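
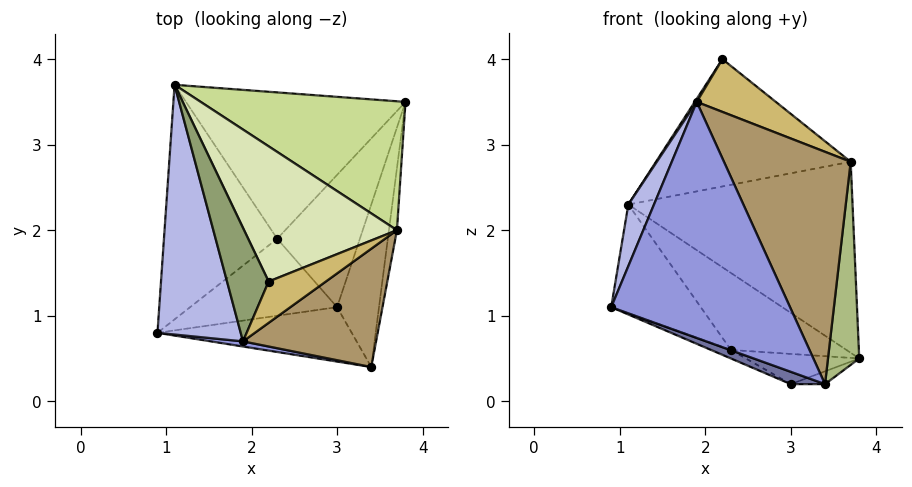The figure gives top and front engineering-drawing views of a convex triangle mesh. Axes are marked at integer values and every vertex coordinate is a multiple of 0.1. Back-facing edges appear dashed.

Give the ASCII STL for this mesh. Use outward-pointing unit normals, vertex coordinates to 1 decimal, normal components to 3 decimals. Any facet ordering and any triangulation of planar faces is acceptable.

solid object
 facet normal -0.360 -0.206 -0.910
  outer loop
   vertex 3.0 1.1 0.2
   vertex 3.4 0.4 0.2
   vertex 0.9 0.8 1.1
  endloop
 endfacet
 facet normal 0.136 0.078 -0.988
  outer loop
   vertex 3.0 1.1 0.2
   vertex 3.8 3.5 0.5
   vertex 3.4 0.4 0.2
  endloop
 endfacet
 facet normal -0.150 -0.988 0.021
  outer loop
   vertex 1.9 0.7 3.5
   vertex 0.9 0.8 1.1
   vertex 3.4 0.4 0.2
  endloop
 endfacet
 facet normal -0.920 -0.094 0.380
  outer loop
   vertex 1.9 0.7 3.5
   vertex 1.1 3.7 2.3
   vertex 0.9 0.8 1.1
  endloop
 endfacet
 facet normal -0.848 -0.015 0.529
  outer loop
   vertex 1.9 0.7 3.5
   vertex 2.2 1.4 4.0
   vertex 1.1 3.7 2.3
  endloop
 endfacet
 facet normal 0.992 -0.124 -0.038
  outer loop
   vertex 3.7 2.0 2.8
   vertex 3.4 0.4 0.2
   vertex 3.8 3.5 0.5
  endloop
 endfacet
 facet normal 0.398 0.760 0.513
  outer loop
   vertex 3.7 2.0 2.8
   vertex 3.8 3.5 0.5
   vertex 1.1 3.7 2.3
  endloop
 endfacet
 facet normal 0.295 0.655 0.696
  outer loop
   vertex 3.7 2.0 2.8
   vertex 1.1 3.7 2.3
   vertex 2.2 1.4 4.0
  endloop
 endfacet
 facet normal 0.634 -0.689 0.351
  outer loop
   vertex 3.7 2.0 2.8
   vertex 1.9 0.7 3.5
   vertex 3.4 0.4 0.2
  endloop
 endfacet
 facet normal 0.629 -0.612 0.480
  outer loop
   vertex 3.7 2.0 2.8
   vertex 2.2 1.4 4.0
   vertex 1.9 0.7 3.5
  endloop
 endfacet
 facet normal -0.404 0.101 -0.909
  outer loop
   vertex 2.3 1.9 0.6
   vertex 3.0 1.1 0.2
   vertex 0.9 0.8 1.1
  endloop
 endfacet
 facet normal -0.290 0.213 -0.933
  outer loop
   vertex 2.3 1.9 0.6
   vertex 3.8 3.5 0.5
   vertex 3.0 1.1 0.2
  endloop
 endfacet
 facet normal -0.548 0.352 -0.759
  outer loop
   vertex 2.3 1.9 0.6
   vertex 0.9 0.8 1.1
   vertex 1.1 3.7 2.3
  endloop
 endfacet
 facet normal -0.486 0.407 -0.774
  outer loop
   vertex 2.3 1.9 0.6
   vertex 1.1 3.7 2.3
   vertex 3.8 3.5 0.5
  endloop
 endfacet
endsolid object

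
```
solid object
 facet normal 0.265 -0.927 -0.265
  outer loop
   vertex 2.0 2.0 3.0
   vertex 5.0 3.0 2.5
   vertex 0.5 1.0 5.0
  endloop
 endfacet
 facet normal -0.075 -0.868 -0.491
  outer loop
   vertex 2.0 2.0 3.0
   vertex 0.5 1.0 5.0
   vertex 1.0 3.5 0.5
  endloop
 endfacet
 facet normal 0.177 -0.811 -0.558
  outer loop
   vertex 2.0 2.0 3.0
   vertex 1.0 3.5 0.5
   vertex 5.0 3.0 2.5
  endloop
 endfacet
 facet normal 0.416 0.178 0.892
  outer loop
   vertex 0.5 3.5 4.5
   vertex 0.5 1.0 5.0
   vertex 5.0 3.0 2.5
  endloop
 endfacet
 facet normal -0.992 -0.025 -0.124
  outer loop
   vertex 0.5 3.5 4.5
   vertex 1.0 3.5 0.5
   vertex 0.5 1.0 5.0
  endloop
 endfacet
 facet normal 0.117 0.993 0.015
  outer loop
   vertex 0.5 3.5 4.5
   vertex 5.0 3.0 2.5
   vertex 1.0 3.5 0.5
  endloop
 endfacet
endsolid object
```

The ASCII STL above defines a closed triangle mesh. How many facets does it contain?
6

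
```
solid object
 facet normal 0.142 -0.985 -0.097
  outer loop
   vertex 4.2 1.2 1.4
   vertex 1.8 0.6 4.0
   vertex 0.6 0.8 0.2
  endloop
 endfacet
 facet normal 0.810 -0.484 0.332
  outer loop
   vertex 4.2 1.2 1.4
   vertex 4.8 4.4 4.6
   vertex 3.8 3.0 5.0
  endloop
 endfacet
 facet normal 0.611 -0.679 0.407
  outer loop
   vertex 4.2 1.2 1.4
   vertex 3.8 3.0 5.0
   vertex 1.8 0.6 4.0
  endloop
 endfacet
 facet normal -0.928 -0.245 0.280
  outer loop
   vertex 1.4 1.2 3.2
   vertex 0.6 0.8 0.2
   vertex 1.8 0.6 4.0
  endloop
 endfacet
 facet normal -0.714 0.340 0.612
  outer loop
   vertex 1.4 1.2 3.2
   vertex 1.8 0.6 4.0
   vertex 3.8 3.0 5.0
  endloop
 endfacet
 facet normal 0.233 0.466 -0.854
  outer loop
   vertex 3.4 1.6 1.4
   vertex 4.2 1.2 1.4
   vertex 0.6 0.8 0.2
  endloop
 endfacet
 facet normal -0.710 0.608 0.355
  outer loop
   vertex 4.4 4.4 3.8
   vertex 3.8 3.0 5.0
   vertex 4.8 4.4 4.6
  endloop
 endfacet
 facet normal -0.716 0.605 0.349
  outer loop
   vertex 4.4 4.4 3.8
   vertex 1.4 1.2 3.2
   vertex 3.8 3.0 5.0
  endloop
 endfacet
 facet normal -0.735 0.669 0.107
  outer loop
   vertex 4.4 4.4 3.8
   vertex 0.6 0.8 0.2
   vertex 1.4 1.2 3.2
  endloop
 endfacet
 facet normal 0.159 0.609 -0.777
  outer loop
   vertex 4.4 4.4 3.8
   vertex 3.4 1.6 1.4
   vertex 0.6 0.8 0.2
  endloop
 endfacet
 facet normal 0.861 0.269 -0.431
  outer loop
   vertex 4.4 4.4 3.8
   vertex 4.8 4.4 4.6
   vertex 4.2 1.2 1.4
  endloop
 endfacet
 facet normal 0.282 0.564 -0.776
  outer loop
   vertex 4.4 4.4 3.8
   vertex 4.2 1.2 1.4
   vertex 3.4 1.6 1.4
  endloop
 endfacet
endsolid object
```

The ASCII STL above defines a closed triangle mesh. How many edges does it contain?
18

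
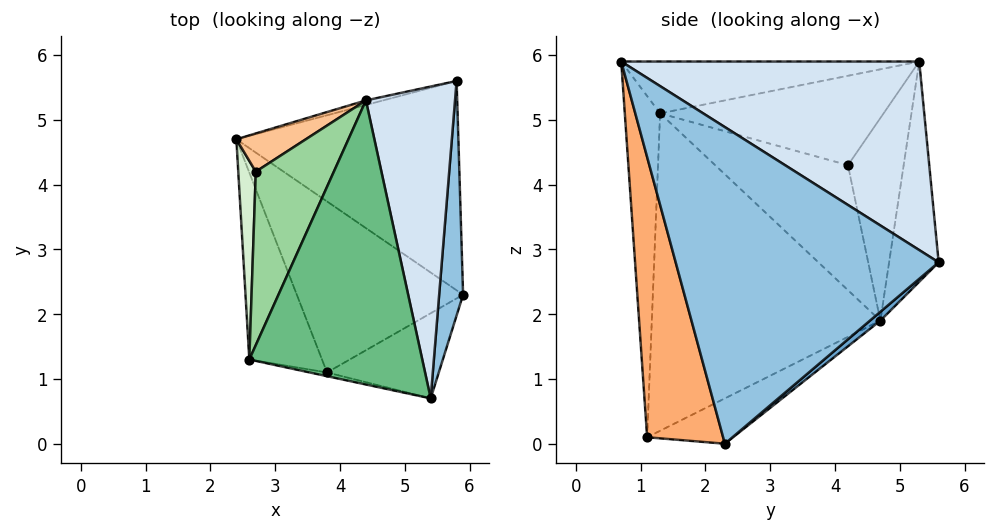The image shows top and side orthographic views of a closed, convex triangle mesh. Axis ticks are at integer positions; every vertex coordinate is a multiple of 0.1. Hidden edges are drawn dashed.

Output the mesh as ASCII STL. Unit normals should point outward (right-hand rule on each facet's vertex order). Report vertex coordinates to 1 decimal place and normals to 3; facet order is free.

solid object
 facet normal 0.030 0.647 -0.762
  outer loop
   vertex 5.8 5.6 2.8
   vertex 5.9 2.3 0.0
   vertex 2.4 4.7 1.9
  endloop
 endfacet
 facet normal 0.997 -0.034 0.075
  outer loop
   vertex 5.4 0.7 5.9
   vertex 5.9 2.3 0.0
   vertex 5.8 5.6 2.8
  endloop
 endfacet
 facet normal -0.251 0.968 -0.020
  outer loop
   vertex 4.4 5.3 5.9
   vertex 5.8 5.6 2.8
   vertex 2.4 4.7 1.9
  endloop
 endfacet
 facet normal 0.887 0.193 0.419
  outer loop
   vertex 4.4 5.3 5.9
   vertex 5.4 0.7 5.9
   vertex 5.8 5.6 2.8
  endloop
 endfacet
 facet normal -0.246 0.355 -0.902
  outer loop
   vertex 3.8 1.1 0.1
   vertex 2.4 4.7 1.9
   vertex 5.9 2.3 0.0
  endloop
 endfacet
 facet normal 0.480 -0.856 -0.191
  outer loop
   vertex 3.8 1.1 0.1
   vertex 5.9 2.3 0.0
   vertex 5.4 0.7 5.9
  endloop
 endfacet
 facet normal -0.672 0.704 0.231
  outer loop
   vertex 2.7 4.2 4.3
   vertex 4.4 5.3 5.9
   vertex 2.4 4.7 1.9
  endloop
 endfacet
 facet normal -0.207 -0.978 -0.010
  outer loop
   vertex 2.6 1.3 5.1
   vertex 3.8 1.1 0.1
   vertex 5.4 0.7 5.9
  endloop
 endfacet
 facet normal -0.287 -0.062 0.956
  outer loop
   vertex 2.6 1.3 5.1
   vertex 5.4 0.7 5.9
   vertex 4.4 5.3 5.9
  endloop
 endfacet
 facet normal -0.738 0.203 0.644
  outer loop
   vertex 2.6 1.3 5.1
   vertex 4.4 5.3 5.9
   vertex 2.7 4.2 4.3
  endloop
 endfacet
 facet normal -0.942 -0.258 -0.216
  outer loop
   vertex 2.6 1.3 5.1
   vertex 2.4 4.7 1.9
   vertex 3.8 1.1 0.1
  endloop
 endfacet
 facet normal -0.988 0.072 0.139
  outer loop
   vertex 2.6 1.3 5.1
   vertex 2.7 4.2 4.3
   vertex 2.4 4.7 1.9
  endloop
 endfacet
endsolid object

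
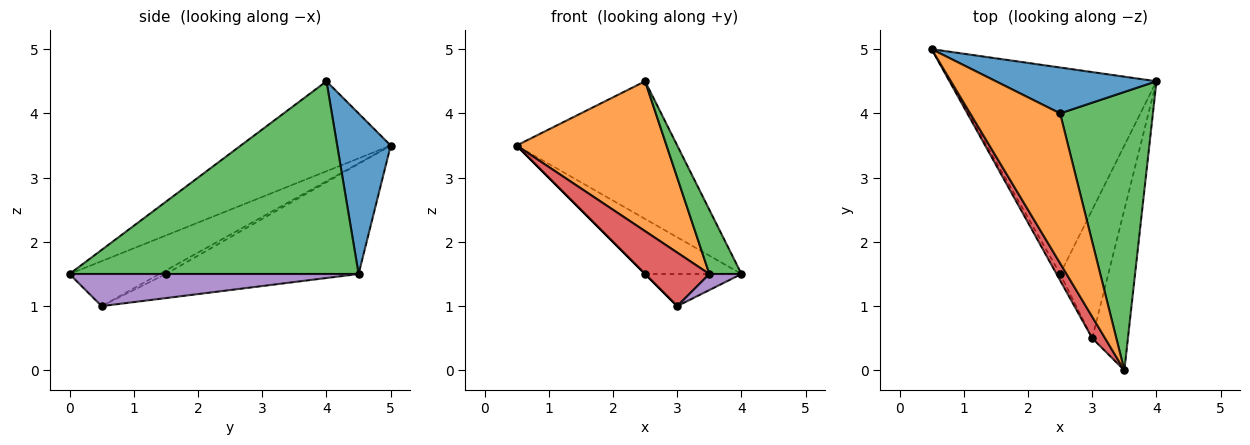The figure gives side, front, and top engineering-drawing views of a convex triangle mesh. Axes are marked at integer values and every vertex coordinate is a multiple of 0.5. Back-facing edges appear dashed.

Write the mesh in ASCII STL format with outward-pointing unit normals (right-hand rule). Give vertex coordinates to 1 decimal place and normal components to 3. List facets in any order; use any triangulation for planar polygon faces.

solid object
 facet normal 0.302 0.905 0.302
  outer loop
   vertex 2.5 4.0 4.5
   vertex 4.0 4.5 1.5
   vertex 0.5 5.0 3.5
  endloop
 endfacet
 facet normal -0.577 -0.577 0.577
  outer loop
   vertex 2.5 4.0 4.5
   vertex 0.5 5.0 3.5
   vertex 3.5 0.0 1.5
  endloop
 endfacet
 facet normal 0.897 -0.100 0.432
  outer loop
   vertex 2.5 4.0 4.5
   vertex 3.5 0.0 1.5
   vertex 4.0 4.5 1.5
  endloop
 endfacet
 facet normal -0.793 -0.566 0.226
  outer loop
   vertex 3.0 0.5 1.0
   vertex 3.5 0.0 1.5
   vertex 0.5 5.0 3.5
  endloop
 endfacet
 facet normal 0.667 -0.074 -0.741
  outer loop
   vertex 3.0 0.5 1.0
   vertex 4.0 4.5 1.5
   vertex 3.5 0.0 1.5
  endloop
 endfacet
 facet normal -0.458 0.229 -0.859
  outer loop
   vertex 2.5 1.5 1.5
   vertex 0.5 5.0 3.5
   vertex 4.0 4.5 1.5
  endloop
 endfacet
 facet normal -0.707 0.000 -0.707
  outer loop
   vertex 2.5 1.5 1.5
   vertex 3.0 0.5 1.0
   vertex 0.5 5.0 3.5
  endloop
 endfacet
 facet normal -0.436 0.218 -0.873
  outer loop
   vertex 2.5 1.5 1.5
   vertex 4.0 4.5 1.5
   vertex 3.0 0.5 1.0
  endloop
 endfacet
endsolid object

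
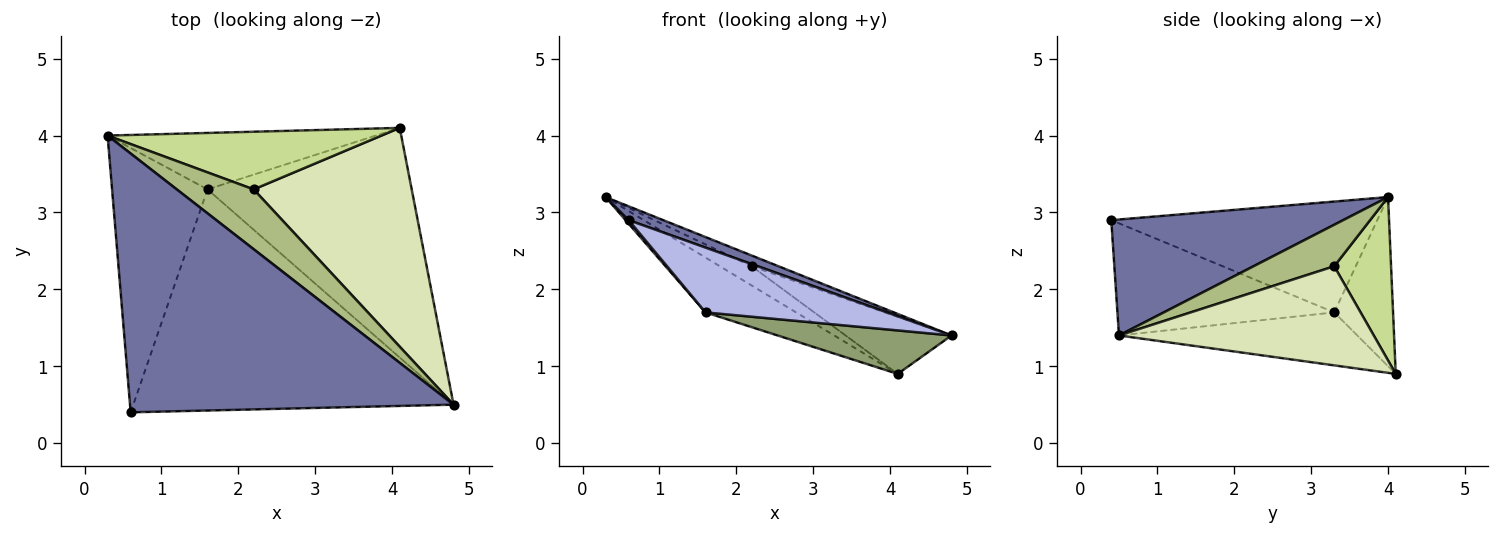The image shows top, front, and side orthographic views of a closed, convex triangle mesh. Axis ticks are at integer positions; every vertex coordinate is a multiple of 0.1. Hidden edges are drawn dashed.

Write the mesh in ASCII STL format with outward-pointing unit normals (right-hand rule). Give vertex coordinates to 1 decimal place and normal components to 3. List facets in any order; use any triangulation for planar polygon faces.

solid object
 facet normal 0.337 -0.050 0.940
  outer loop
   vertex 0.6 0.4 2.9
   vertex 4.8 0.5 1.4
   vertex 0.3 4.0 3.2
  endloop
 endfacet
 facet normal -0.758 -0.009 -0.653
  outer loop
   vertex 1.6 3.3 1.7
   vertex 0.6 0.4 2.9
   vertex 0.3 4.0 3.2
  endloop
 endfacet
 facet normal -0.412 0.635 -0.654
  outer loop
   vertex 1.6 3.3 1.7
   vertex 0.3 4.0 3.2
   vertex 4.1 4.1 0.9
  endloop
 endfacet
 facet normal -0.319 -0.267 -0.910
  outer loop
   vertex 1.6 3.3 1.7
   vertex 4.8 0.5 1.4
   vertex 0.6 0.4 2.9
  endloop
 endfacet
 facet normal -0.247 -0.180 -0.952
  outer loop
   vertex 1.6 3.3 1.7
   vertex 4.1 4.1 0.9
   vertex 4.8 0.5 1.4
  endloop
 endfacet
 facet normal 0.469 0.156 0.869
  outer loop
   vertex 2.2 3.3 2.3
   vertex 0.3 4.0 3.2
   vertex 4.8 0.5 1.4
  endloop
 endfacet
 facet normal 0.492 0.275 0.826
  outer loop
   vertex 2.2 3.3 2.3
   vertex 4.1 4.1 0.9
   vertex 0.3 4.0 3.2
  endloop
 endfacet
 facet normal 0.519 0.216 0.827
  outer loop
   vertex 2.2 3.3 2.3
   vertex 4.8 0.5 1.4
   vertex 4.1 4.1 0.9
  endloop
 endfacet
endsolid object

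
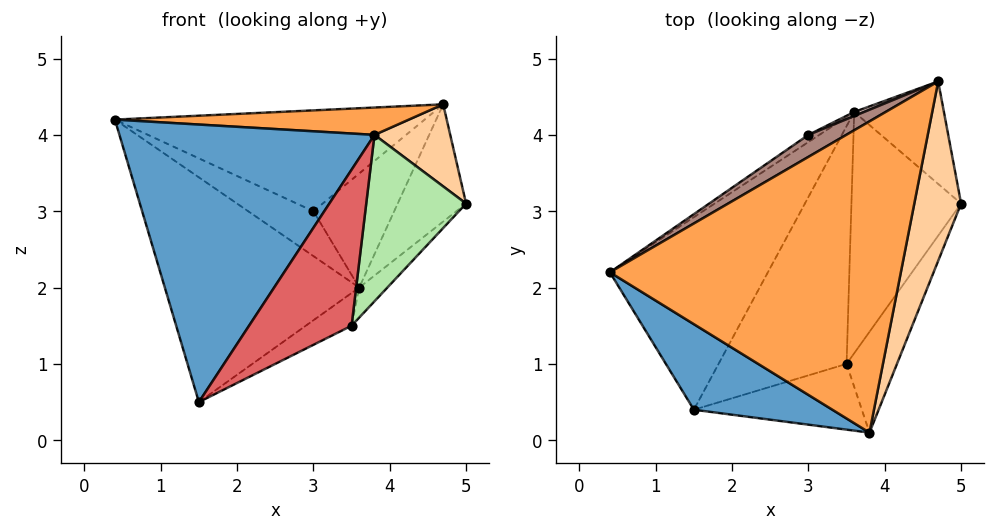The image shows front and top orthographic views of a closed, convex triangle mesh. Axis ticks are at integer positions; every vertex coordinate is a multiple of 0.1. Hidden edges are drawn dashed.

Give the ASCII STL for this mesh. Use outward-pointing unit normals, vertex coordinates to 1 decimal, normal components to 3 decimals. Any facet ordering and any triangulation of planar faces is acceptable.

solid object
 facet normal -0.497 -0.829 0.256
  outer loop
   vertex 1.5 0.4 0.5
   vertex 3.8 0.1 4.0
   vertex 0.4 2.2 4.2
  endloop
 endfacet
 facet normal -0.687 0.552 -0.473
  outer loop
   vertex 3.6 4.3 2.0
   vertex 1.5 0.4 0.5
   vertex 0.4 2.2 4.2
  endloop
 endfacet
 facet normal 0.005 -0.088 0.996
  outer loop
   vertex 4.7 4.7 4.4
   vertex 0.4 2.2 4.2
   vertex 3.8 0.1 4.0
  endloop
 endfacet
 facet normal 0.865 -0.209 0.457
  outer loop
   vertex 4.7 4.7 4.4
   vertex 3.8 0.1 4.0
   vertex 5.0 3.1 3.1
  endloop
 endfacet
 facet normal 0.758 0.491 -0.429
  outer loop
   vertex 4.7 4.7 4.4
   vertex 5.0 3.1 3.1
   vertex 3.6 4.3 2.0
  endloop
 endfacet
 facet normal 0.868 -0.424 -0.257
  outer loop
   vertex 3.5 1.0 1.5
   vertex 5.0 3.1 3.1
   vertex 3.8 0.1 4.0
  endloop
 endfacet
 facet normal 0.426 -0.834 -0.351
  outer loop
   vertex 3.5 1.0 1.5
   vertex 3.8 0.1 4.0
   vertex 1.5 0.4 0.5
  endloop
 endfacet
 facet normal 0.663 0.092 -0.743
  outer loop
   vertex 3.5 1.0 1.5
   vertex 3.6 4.3 2.0
   vertex 5.0 3.1 3.1
  endloop
 endfacet
 facet normal 0.414 0.124 -0.902
  outer loop
   vertex 3.5 1.0 1.5
   vertex 1.5 0.4 0.5
   vertex 3.6 4.3 2.0
  endloop
 endfacet
 facet normal -0.603 0.788 -0.126
  outer loop
   vertex 3.0 4.0 3.0
   vertex 3.6 4.3 2.0
   vertex 0.4 2.2 4.2
  endloop
 endfacet
 facet normal -0.500 0.846 0.185
  outer loop
   vertex 3.0 4.0 3.0
   vertex 0.4 2.2 4.2
   vertex 4.7 4.7 4.4
  endloop
 endfacet
 facet normal -0.403 0.915 0.032
  outer loop
   vertex 3.0 4.0 3.0
   vertex 4.7 4.7 4.4
   vertex 3.6 4.3 2.0
  endloop
 endfacet
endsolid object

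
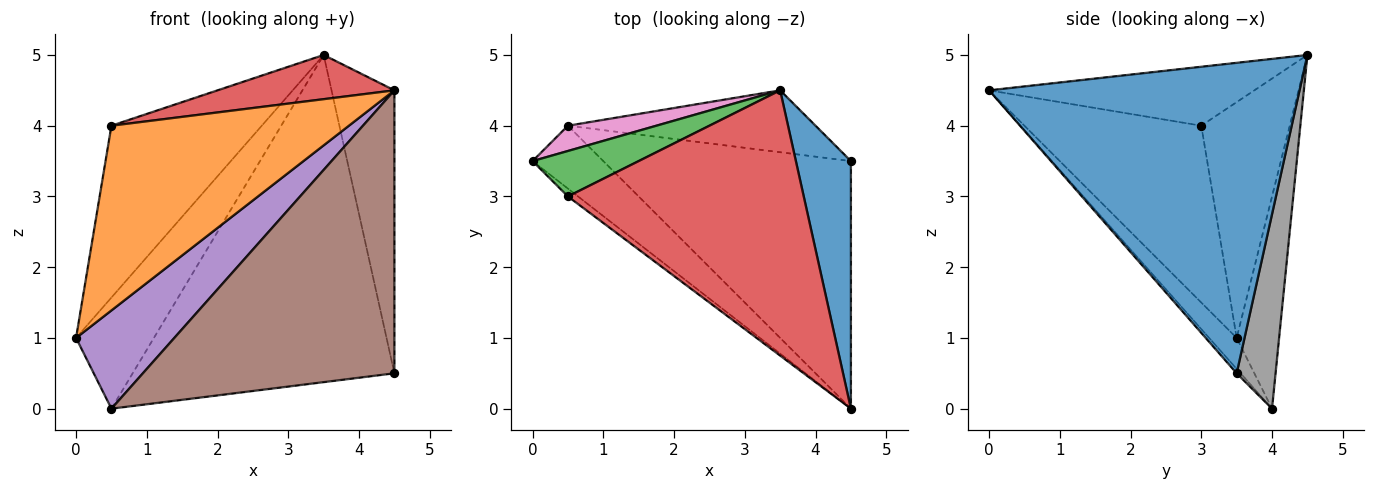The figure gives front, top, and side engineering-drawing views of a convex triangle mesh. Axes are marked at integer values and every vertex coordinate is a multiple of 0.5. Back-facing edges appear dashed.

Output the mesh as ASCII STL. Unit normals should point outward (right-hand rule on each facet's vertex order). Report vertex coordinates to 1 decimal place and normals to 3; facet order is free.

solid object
 facet normal 0.966 0.196 0.171
  outer loop
   vertex 3.5 4.5 5.0
   vertex 4.5 0.0 4.5
   vertex 4.5 3.5 0.5
  endloop
 endfacet
 facet normal -0.597 -0.802 -0.034
  outer loop
   vertex 0.5 3.0 4.0
   vertex 0.0 3.5 1.0
   vertex 4.5 0.0 4.5
  endloop
 endfacet
 facet normal -0.494 0.840 0.222
  outer loop
   vertex 0.5 3.0 4.0
   vertex 3.5 4.5 5.0
   vertex 0.0 3.5 1.0
  endloop
 endfacet
 facet normal -0.239 -0.160 0.958
  outer loop
   vertex 0.5 3.0 4.0
   vertex 4.5 0.0 4.5
   vertex 3.5 4.5 5.0
  endloop
 endfacet
 facet normal -0.230 -0.820 -0.525
  outer loop
   vertex 0.5 4.0 0.0
   vertex 4.5 0.0 4.5
   vertex 0.0 3.5 1.0
  endloop
 endfacet
 facet normal -0.012 -0.753 -0.658
  outer loop
   vertex 0.5 4.0 0.0
   vertex 4.5 3.5 0.5
   vertex 4.5 0.0 4.5
  endloop
 endfacet
 facet normal -0.470 0.861 0.196
  outer loop
   vertex 0.5 4.0 0.0
   vertex 0.0 3.5 1.0
   vertex 3.5 4.5 5.0
  endloop
 endfacet
 facet normal 0.145 0.972 -0.184
  outer loop
   vertex 0.5 4.0 0.0
   vertex 3.5 4.5 5.0
   vertex 4.5 3.5 0.5
  endloop
 endfacet
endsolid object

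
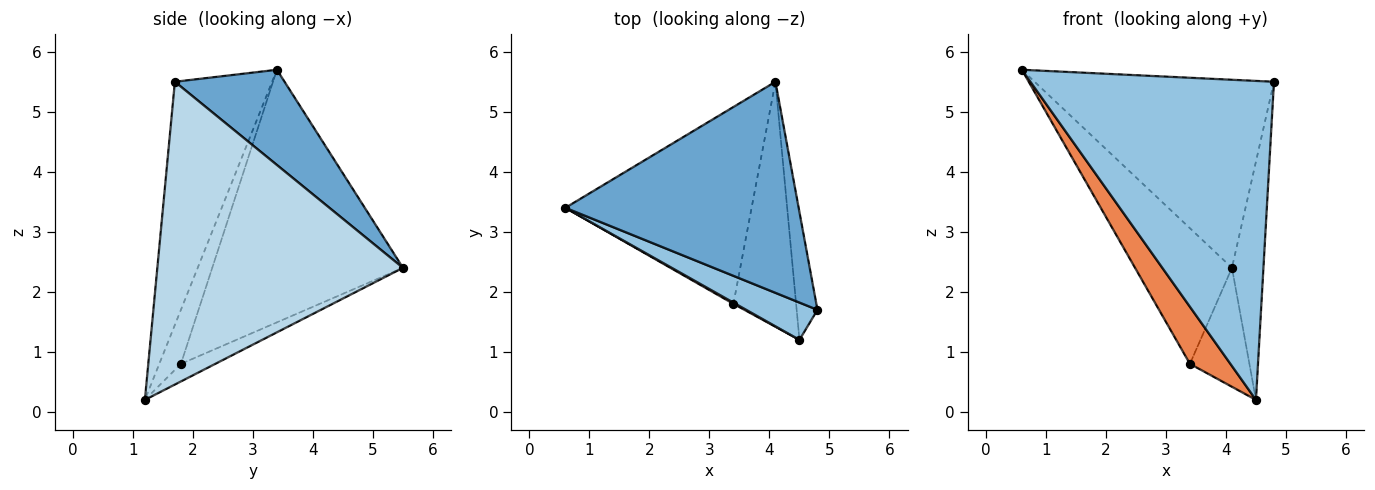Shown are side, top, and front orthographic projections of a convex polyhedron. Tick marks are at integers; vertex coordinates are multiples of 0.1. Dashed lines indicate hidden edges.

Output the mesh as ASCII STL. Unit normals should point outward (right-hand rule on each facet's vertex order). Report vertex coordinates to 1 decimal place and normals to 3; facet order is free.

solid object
 facet normal 0.292 0.636 0.714
  outer loop
   vertex 4.1 5.5 2.4
   vertex 0.6 3.4 5.7
   vertex 4.8 1.7 5.5
  endloop
 endfacet
 facet normal -0.369 -0.923 0.108
  outer loop
   vertex 4.5 1.2 0.2
   vertex 4.8 1.7 5.5
   vertex 0.6 3.4 5.7
  endloop
 endfacet
 facet normal 0.990 0.127 -0.068
  outer loop
   vertex 4.5 1.2 0.2
   vertex 4.1 5.5 2.4
   vertex 4.8 1.7 5.5
  endloop
 endfacet
 facet normal -0.745 0.378 -0.549
  outer loop
   vertex 3.4 1.8 0.8
   vertex 0.6 3.4 5.7
   vertex 4.1 5.5 2.4
  endloop
 endfacet
 facet normal -0.471 -0.882 0.019
  outer loop
   vertex 3.4 1.8 0.8
   vertex 4.5 1.2 0.2
   vertex 0.6 3.4 5.7
  endloop
 endfacet
 facet normal -0.245 0.423 -0.872
  outer loop
   vertex 3.4 1.8 0.8
   vertex 4.1 5.5 2.4
   vertex 4.5 1.2 0.2
  endloop
 endfacet
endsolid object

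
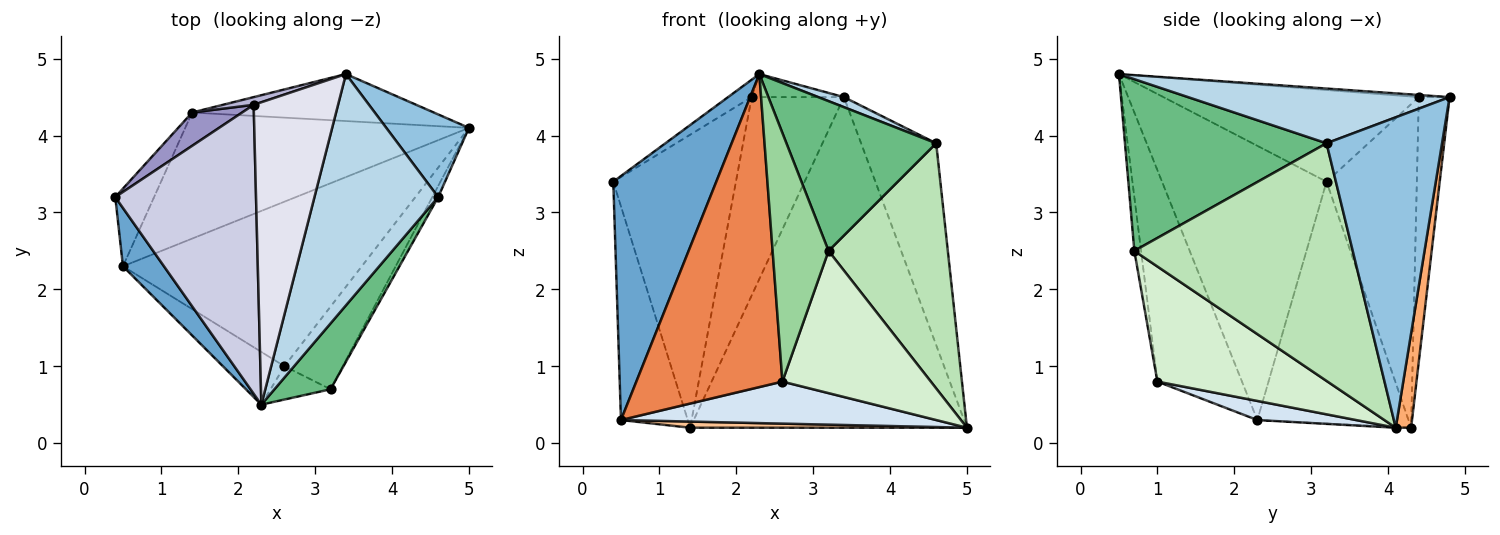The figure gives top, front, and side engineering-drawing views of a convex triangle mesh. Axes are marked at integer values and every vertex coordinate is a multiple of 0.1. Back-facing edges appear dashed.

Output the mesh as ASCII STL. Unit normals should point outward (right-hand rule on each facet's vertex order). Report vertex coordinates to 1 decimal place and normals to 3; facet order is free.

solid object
 facet normal -0.841 -0.526 0.126
  outer loop
   vertex 0.5 2.3 0.3
   vertex 2.3 0.5 4.8
   vertex 0.4 3.2 3.4
  endloop
 endfacet
 facet normal 0.818 0.532 0.218
  outer loop
   vertex 4.6 3.2 3.9
   vertex 5.0 4.1 0.2
   vertex 3.4 4.8 4.5
  endloop
 endfacet
 facet normal 0.404 -0.040 0.914
  outer loop
   vertex 4.6 3.2 3.9
   vertex 3.4 4.8 4.5
   vertex 2.3 0.5 4.8
  endloop
 endfacet
 facet normal 0.077 -0.247 -0.966
  outer loop
   vertex 2.6 1.0 0.8
   vertex 0.5 2.3 0.3
   vertex 5.0 4.1 0.2
  endloop
 endfacet
 facet normal -0.496 -0.856 -0.144
  outer loop
   vertex 2.6 1.0 0.8
   vertex 2.3 0.5 4.8
   vertex 0.5 2.3 0.3
  endloop
 endfacet
 facet normal 0.055 0.989 -0.140
  outer loop
   vertex 1.4 4.3 0.2
   vertex 3.4 4.8 4.5
   vertex 5.0 4.1 0.2
  endloop
 endfacet
 facet normal -0.003 -0.049 -0.999
  outer loop
   vertex 1.4 4.3 0.2
   vertex 5.0 4.1 0.2
   vertex 0.5 2.3 0.3
  endloop
 endfacet
 facet normal -0.905 0.400 -0.145
  outer loop
   vertex 1.4 4.3 0.2
   vertex 0.5 2.3 0.3
   vertex 0.4 3.2 3.4
  endloop
 endfacet
 facet normal 0.776 -0.577 0.254
  outer loop
   vertex 3.2 0.7 2.5
   vertex 4.6 3.2 3.9
   vertex 2.3 0.5 4.8
  endloop
 endfacet
 facet normal -0.118 -0.984 -0.132
  outer loop
   vertex 3.2 0.7 2.5
   vertex 2.3 0.5 4.8
   vertex 2.6 1.0 0.8
  endloop
 endfacet
 facet normal 0.877 -0.479 -0.022
  outer loop
   vertex 3.2 0.7 2.5
   vertex 5.0 4.1 0.2
   vertex 4.6 3.2 3.9
  endloop
 endfacet
 facet normal 0.704 -0.614 -0.357
  outer loop
   vertex 3.2 0.7 2.5
   vertex 2.6 1.0 0.8
   vertex 5.0 4.1 0.2
  endloop
 endfacet
 facet normal -0.590 0.802 0.091
  outer loop
   vertex 2.2 4.4 4.5
   vertex 1.4 4.3 0.2
   vertex 0.4 3.2 3.4
  endloop
 endfacet
 facet normal -0.316 0.948 0.037
  outer loop
   vertex 2.2 4.4 4.5
   vertex 3.4 4.8 4.5
   vertex 1.4 4.3 0.2
  endloop
 endfacet
 facet normal -0.545 0.050 0.837
  outer loop
   vertex 2.2 4.4 4.5
   vertex 0.4 3.2 3.4
   vertex 2.3 0.5 4.8
  endloop
 endfacet
 facet normal -0.025 0.076 0.997
  outer loop
   vertex 2.2 4.4 4.5
   vertex 2.3 0.5 4.8
   vertex 3.4 4.8 4.5
  endloop
 endfacet
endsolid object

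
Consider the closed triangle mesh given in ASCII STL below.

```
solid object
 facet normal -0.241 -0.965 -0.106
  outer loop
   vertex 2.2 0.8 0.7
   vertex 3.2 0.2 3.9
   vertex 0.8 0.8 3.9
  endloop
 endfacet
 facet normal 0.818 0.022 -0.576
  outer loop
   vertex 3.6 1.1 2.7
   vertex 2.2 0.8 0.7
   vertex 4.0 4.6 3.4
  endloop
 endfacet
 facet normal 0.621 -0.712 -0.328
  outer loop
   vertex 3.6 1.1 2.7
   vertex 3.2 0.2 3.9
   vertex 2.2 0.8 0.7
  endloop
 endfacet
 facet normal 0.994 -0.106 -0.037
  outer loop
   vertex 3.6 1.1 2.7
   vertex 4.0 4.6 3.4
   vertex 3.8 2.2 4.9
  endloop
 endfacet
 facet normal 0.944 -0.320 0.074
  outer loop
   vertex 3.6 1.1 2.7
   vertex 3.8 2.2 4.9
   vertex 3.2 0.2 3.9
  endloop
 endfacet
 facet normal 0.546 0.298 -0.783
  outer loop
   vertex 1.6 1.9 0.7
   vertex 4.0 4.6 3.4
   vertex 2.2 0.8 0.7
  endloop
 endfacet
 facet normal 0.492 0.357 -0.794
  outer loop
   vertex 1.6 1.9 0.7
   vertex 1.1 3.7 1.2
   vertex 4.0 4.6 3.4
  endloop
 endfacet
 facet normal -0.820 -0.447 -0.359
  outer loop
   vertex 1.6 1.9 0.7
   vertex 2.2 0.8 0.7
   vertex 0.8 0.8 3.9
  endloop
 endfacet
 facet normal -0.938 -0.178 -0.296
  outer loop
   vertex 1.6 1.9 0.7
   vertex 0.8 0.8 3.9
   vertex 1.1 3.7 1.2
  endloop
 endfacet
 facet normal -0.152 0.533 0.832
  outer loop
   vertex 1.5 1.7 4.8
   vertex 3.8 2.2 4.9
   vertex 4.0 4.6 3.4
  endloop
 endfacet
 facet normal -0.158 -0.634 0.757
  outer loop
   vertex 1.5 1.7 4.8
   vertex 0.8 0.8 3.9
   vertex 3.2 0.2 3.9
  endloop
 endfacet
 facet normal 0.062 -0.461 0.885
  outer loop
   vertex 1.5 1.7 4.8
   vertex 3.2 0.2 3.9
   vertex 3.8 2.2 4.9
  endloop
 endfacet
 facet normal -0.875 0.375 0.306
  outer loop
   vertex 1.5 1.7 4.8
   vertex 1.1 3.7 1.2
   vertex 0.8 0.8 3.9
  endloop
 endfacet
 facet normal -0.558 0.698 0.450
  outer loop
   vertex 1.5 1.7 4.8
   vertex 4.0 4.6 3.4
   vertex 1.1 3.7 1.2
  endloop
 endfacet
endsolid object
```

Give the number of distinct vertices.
9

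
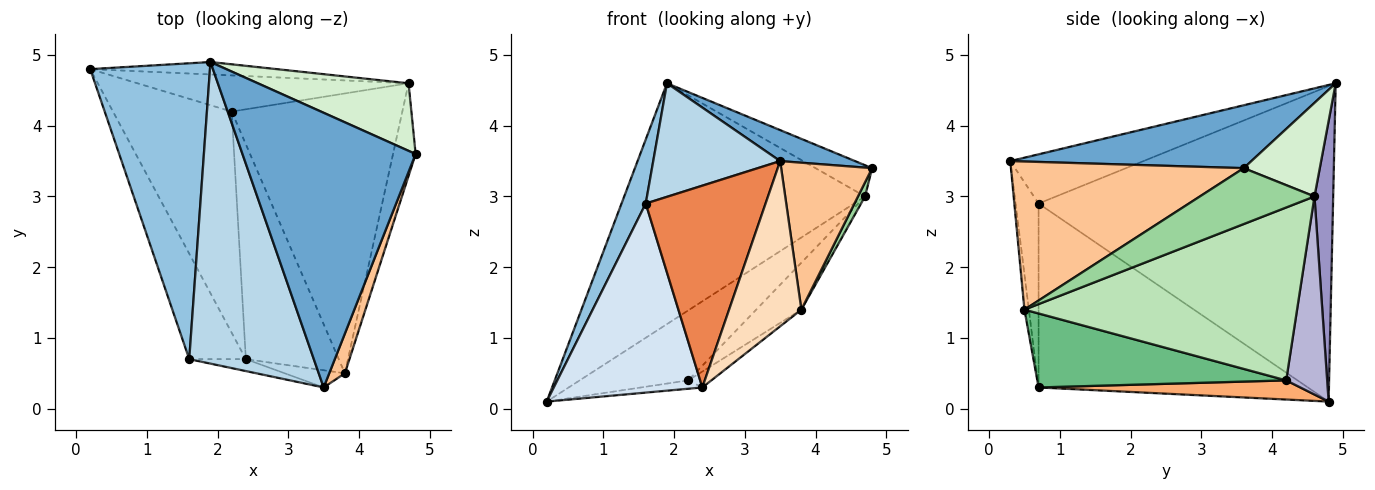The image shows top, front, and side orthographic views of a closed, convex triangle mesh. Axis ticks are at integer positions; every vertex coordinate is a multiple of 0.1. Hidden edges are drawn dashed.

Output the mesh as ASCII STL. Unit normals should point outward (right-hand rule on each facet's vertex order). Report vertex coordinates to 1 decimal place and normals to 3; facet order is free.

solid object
 facet normal 0.340 -0.105 0.935
  outer loop
   vertex 1.9 4.9 4.6
   vertex 3.5 0.3 3.5
   vertex 4.8 3.6 3.4
  endloop
 endfacet
 facet normal -0.932 -0.077 0.354
  outer loop
   vertex 1.6 0.7 2.9
   vertex 1.9 4.9 4.6
   vertex 0.2 4.8 0.1
  endloop
 endfacet
 facet normal -0.347 -0.331 0.878
  outer loop
   vertex 1.6 0.7 2.9
   vertex 3.5 0.3 3.5
   vertex 1.9 4.9 4.6
  endloop
 endfacet
 facet normal -0.845 -0.466 -0.260
  outer loop
   vertex 1.6 0.7 2.9
   vertex 0.2 4.8 0.1
   vertex 2.4 0.7 0.3
  endloop
 endfacet
 facet normal -0.188 -0.980 -0.058
  outer loop
   vertex 1.6 0.7 2.9
   vertex 2.4 0.7 0.3
   vertex 3.5 0.3 3.5
  endloop
 endfacet
 facet normal 0.159 0.037 -0.987
  outer loop
   vertex 2.2 4.2 0.4
   vertex 2.4 0.7 0.3
   vertex 0.2 4.8 0.1
  endloop
 endfacet
 facet normal 0.927 -0.362 0.098
  outer loop
   vertex 3.8 0.5 1.4
   vertex 4.8 3.6 3.4
   vertex 3.5 0.3 3.5
  endloop
 endfacet
 facet normal -0.061 -0.993 -0.103
  outer loop
   vertex 3.8 0.5 1.4
   vertex 3.5 0.3 3.5
   vertex 2.4 0.7 0.3
  endloop
 endfacet
 facet normal 0.622 0.058 -0.781
  outer loop
   vertex 3.8 0.5 1.4
   vertex 2.4 0.7 0.3
   vertex 2.2 4.2 0.4
  endloop
 endfacet
 facet normal 0.926 -0.057 -0.374
  outer loop
   vertex 4.7 4.6 3.0
   vertex 4.8 3.6 3.4
   vertex 3.8 0.5 1.4
  endloop
 endfacet
 facet normal 0.707 0.117 -0.698
  outer loop
   vertex 4.7 4.6 3.0
   vertex 3.8 0.5 1.4
   vertex 2.2 4.2 0.4
  endloop
 endfacet
 facet normal 0.491 0.365 0.791
  outer loop
   vertex 4.7 4.6 3.0
   vertex 1.9 4.9 4.6
   vertex 4.8 3.6 3.4
  endloop
 endfacet
 facet normal 0.077 0.996 -0.051
  outer loop
   vertex 4.7 4.6 3.0
   vertex 0.2 4.8 0.1
   vertex 1.9 4.9 4.6
  endloop
 endfacet
 facet normal 0.318 0.842 -0.435
  outer loop
   vertex 4.7 4.6 3.0
   vertex 2.2 4.2 0.4
   vertex 0.2 4.8 0.1
  endloop
 endfacet
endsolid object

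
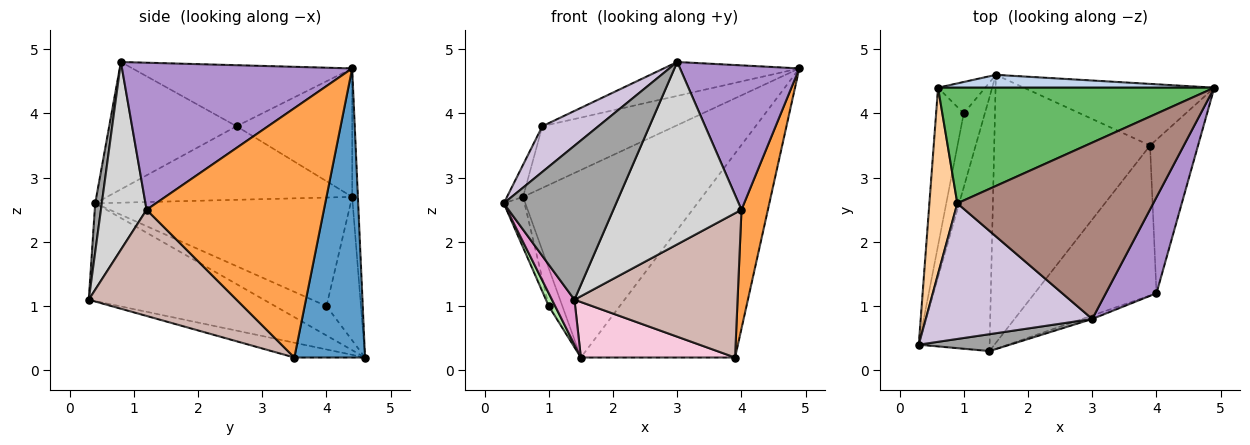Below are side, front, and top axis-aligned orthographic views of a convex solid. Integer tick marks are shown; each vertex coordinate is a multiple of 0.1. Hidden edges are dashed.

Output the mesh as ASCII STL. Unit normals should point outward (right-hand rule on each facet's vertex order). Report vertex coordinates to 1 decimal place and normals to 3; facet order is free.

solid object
 facet normal 0.402 0.877 -0.265
  outer loop
   vertex 3.9 3.5 0.2
   vertex 1.5 4.6 0.2
   vertex 4.9 4.4 4.7
  endloop
 endfacet
 facet normal -0.032 0.997 0.068
  outer loop
   vertex 0.6 4.4 2.7
   vertex 4.9 4.4 4.7
   vertex 1.5 4.6 0.2
  endloop
 endfacet
 facet normal 0.972 -0.145 -0.187
  outer loop
   vertex 4.0 1.2 2.5
   vertex 3.9 3.5 0.2
   vertex 4.9 4.4 4.7
  endloop
 endfacet
 facet normal -0.933 0.061 0.354
  outer loop
   vertex 0.9 2.6 3.8
   vertex 0.6 4.4 2.7
   vertex 0.3 0.4 2.6
  endloop
 endfacet
 facet normal -0.380 0.436 0.816
  outer loop
   vertex 0.9 2.6 3.8
   vertex 4.9 4.4 4.7
   vertex 0.6 4.4 2.7
  endloop
 endfacet
 facet normal -0.808 -0.101 -0.581
  outer loop
   vertex 1.0 4.0 1.0
   vertex 1.5 4.6 0.2
   vertex 0.3 0.4 2.6
  endloop
 endfacet
 facet normal -0.966 0.079 -0.246
  outer loop
   vertex 1.0 4.0 1.0
   vertex 0.3 0.4 2.6
   vertex 0.6 4.4 2.7
  endloop
 endfacet
 facet normal -0.889 0.352 -0.292
  outer loop
   vertex 1.0 4.0 1.0
   vertex 0.6 4.4 2.7
   vertex 1.5 4.6 0.2
  endloop
 endfacet
 facet normal 0.849 -0.440 0.293
  outer loop
   vertex 3.0 0.8 4.8
   vertex 4.0 1.2 2.5
   vertex 4.9 4.4 4.7
  endloop
 endfacet
 facet normal -0.587 -0.258 0.767
  outer loop
   vertex 3.0 0.8 4.8
   vertex 0.9 2.6 3.8
   vertex 0.3 0.4 2.6
  endloop
 endfacet
 facet normal -0.293 0.180 0.939
  outer loop
   vertex 3.0 0.8 4.8
   vertex 4.9 4.4 4.7
   vertex 0.9 2.6 3.8
  endloop
 endfacet
 facet normal 0.532 -0.587 -0.610
  outer loop
   vertex 1.4 0.3 1.1
   vertex 3.9 3.5 0.2
   vertex 4.0 1.2 2.5
  endloop
 endfacet
 facet normal -0.805 -0.103 -0.584
  outer loop
   vertex 1.4 0.3 1.1
   vertex 0.3 0.4 2.6
   vertex 1.5 4.6 0.2
  endloop
 endfacet
 facet normal -0.093 -0.202 -0.975
  outer loop
   vertex 1.4 0.3 1.1
   vertex 1.5 4.6 0.2
   vertex 3.9 3.5 0.2
  endloop
 endfacet
 facet normal 0.058 -0.992 0.109
  outer loop
   vertex 1.4 0.3 1.1
   vertex 3.0 0.8 4.8
   vertex 0.3 0.4 2.6
  endloop
 endfacet
 facet normal 0.336 -0.942 -0.018
  outer loop
   vertex 1.4 0.3 1.1
   vertex 4.0 1.2 2.5
   vertex 3.0 0.8 4.8
  endloop
 endfacet
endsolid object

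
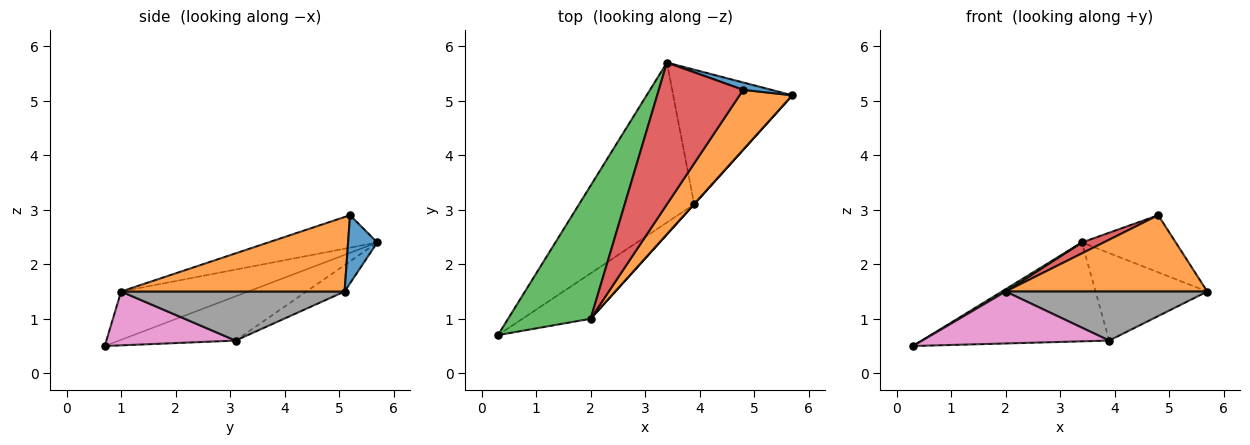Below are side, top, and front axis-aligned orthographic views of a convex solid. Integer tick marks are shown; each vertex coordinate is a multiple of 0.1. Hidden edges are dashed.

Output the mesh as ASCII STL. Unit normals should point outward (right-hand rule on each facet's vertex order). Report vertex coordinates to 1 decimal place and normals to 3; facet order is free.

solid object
 facet normal 0.295 0.948 0.122
  outer loop
   vertex 4.8 5.2 2.9
   vertex 5.7 5.1 1.5
   vertex 3.4 5.7 2.4
  endloop
 endfacet
 facet normal 0.657 -0.593 0.465
  outer loop
   vertex 2.0 1.0 1.5
   vertex 5.7 5.1 1.5
   vertex 4.8 5.2 2.9
  endloop
 endfacet
 facet normal -0.505 -0.015 0.863
  outer loop
   vertex 2.0 1.0 1.5
   vertex 3.4 5.7 2.4
   vertex 0.3 0.7 0.5
  endloop
 endfacet
 facet normal -0.358 -0.072 0.931
  outer loop
   vertex 2.0 1.0 1.5
   vertex 4.8 5.2 2.9
   vertex 3.4 5.7 2.4
  endloop
 endfacet
 facet normal -0.311 0.500 -0.808
  outer loop
   vertex 3.9 3.1 0.6
   vertex 0.3 0.7 0.5
   vertex 3.4 5.7 2.4
  endloop
 endfacet
 facet normal -0.183 0.536 -0.824
  outer loop
   vertex 3.9 3.1 0.6
   vertex 3.4 5.7 2.4
   vertex 5.7 5.1 1.5
  endloop
 endfacet
 facet normal 0.461 -0.668 -0.584
  outer loop
   vertex 3.9 3.1 0.6
   vertex 2.0 1.0 1.5
   vertex 0.3 0.7 0.5
  endloop
 endfacet
 facet normal 0.742 -0.670 0.004
  outer loop
   vertex 3.9 3.1 0.6
   vertex 5.7 5.1 1.5
   vertex 2.0 1.0 1.5
  endloop
 endfacet
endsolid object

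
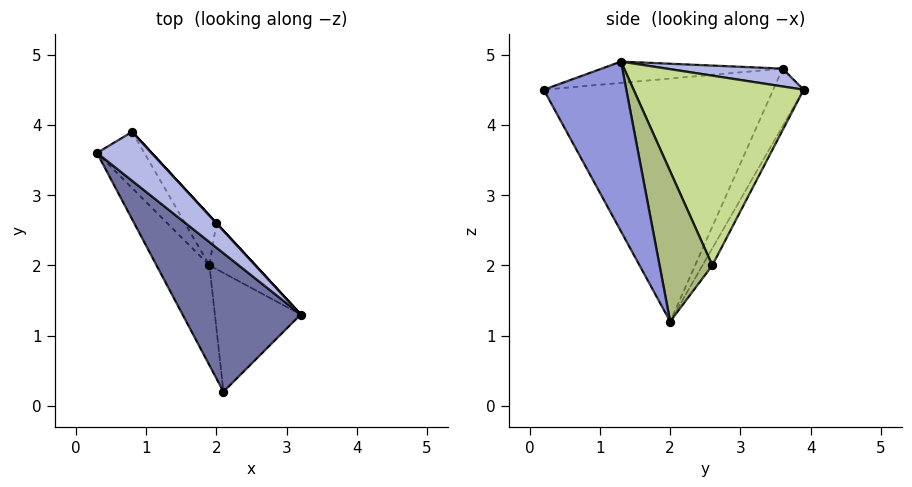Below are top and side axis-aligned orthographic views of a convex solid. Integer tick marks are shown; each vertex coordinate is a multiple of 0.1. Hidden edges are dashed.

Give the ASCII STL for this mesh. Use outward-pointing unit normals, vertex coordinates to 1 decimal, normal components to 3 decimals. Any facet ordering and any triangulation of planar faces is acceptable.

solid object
 facet normal -0.174 -0.178 0.968
  outer loop
   vertex 2.1 0.2 4.5
   vertex 3.2 1.3 4.9
   vertex 0.3 3.6 4.8
  endloop
 endfacet
 facet normal -0.874 -0.446 -0.190
  outer loop
   vertex 1.9 2.0 1.2
   vertex 2.1 0.2 4.5
   vertex 0.3 3.6 4.8
  endloop
 endfacet
 facet normal 0.721 -0.589 -0.365
  outer loop
   vertex 1.9 2.0 1.2
   vertex 3.2 1.3 4.9
   vertex 2.1 0.2 4.5
  endloop
 endfacet
 facet normal 0.285 0.397 0.872
  outer loop
   vertex 0.8 3.9 4.5
   vertex 0.3 3.6 4.8
   vertex 3.2 1.3 4.9
  endloop
 endfacet
 facet normal -0.647 0.547 -0.531
  outer loop
   vertex 0.8 3.9 4.5
   vertex 1.9 2.0 1.2
   vertex 0.3 3.6 4.8
  endloop
 endfacet
 facet normal 0.932 0.225 -0.285
  outer loop
   vertex 2.0 2.6 2.0
   vertex 3.2 1.3 4.9
   vertex 1.9 2.0 1.2
  endloop
 endfacet
 facet normal 0.735 0.678 0.000
  outer loop
   vertex 2.0 2.6 2.0
   vertex 0.8 3.9 4.5
   vertex 3.2 1.3 4.9
  endloop
 endfacet
 facet normal -0.297 0.781 -0.549
  outer loop
   vertex 2.0 2.6 2.0
   vertex 1.9 2.0 1.2
   vertex 0.8 3.9 4.5
  endloop
 endfacet
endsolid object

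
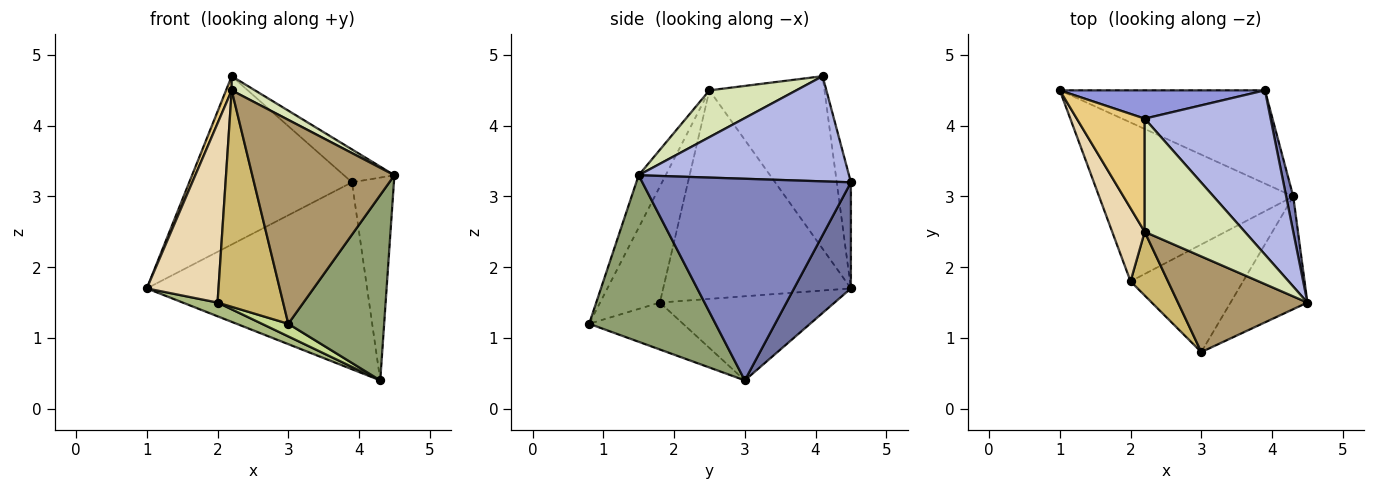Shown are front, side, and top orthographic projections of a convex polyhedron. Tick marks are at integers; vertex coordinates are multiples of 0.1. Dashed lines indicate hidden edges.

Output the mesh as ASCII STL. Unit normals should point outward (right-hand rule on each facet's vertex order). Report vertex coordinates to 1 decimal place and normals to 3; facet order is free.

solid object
 facet normal 0.225 0.872 -0.435
  outer loop
   vertex 4.3 3.0 0.4
   vertex 1.0 4.5 1.7
   vertex 3.9 4.5 3.2
  endloop
 endfacet
 facet normal 0.980 0.197 0.034
  outer loop
   vertex 4.3 3.0 0.4
   vertex 3.9 4.5 3.2
   vertex 4.5 1.5 3.3
  endloop
 endfacet
 facet normal -0.085 0.983 0.165
  outer loop
   vertex 2.2 4.1 4.7
   vertex 3.9 4.5 3.2
   vertex 1.0 4.5 1.7
  endloop
 endfacet
 facet normal 0.634 0.152 0.759
  outer loop
   vertex 2.2 4.1 4.7
   vertex 4.5 1.5 3.3
   vertex 3.9 4.5 3.2
  endloop
 endfacet
 facet normal 0.748 -0.567 -0.345
  outer loop
   vertex 3.0 0.8 1.2
   vertex 4.3 3.0 0.4
   vertex 4.5 1.5 3.3
  endloop
 endfacet
 facet normal -0.396 -0.079 -0.915
  outer loop
   vertex 2.0 1.8 1.5
   vertex 1.0 4.5 1.7
   vertex 4.3 3.0 0.4
  endloop
 endfacet
 facet normal -0.383 -0.107 -0.918
  outer loop
   vertex 2.0 1.8 1.5
   vertex 4.3 3.0 0.4
   vertex 3.0 0.8 1.2
  endloop
 endfacet
 facet normal 0.421 -0.113 0.900
  outer loop
   vertex 2.2 2.5 4.5
   vertex 4.5 1.5 3.3
   vertex 2.2 4.1 4.7
  endloop
 endfacet
 facet normal -0.170 -0.892 0.419
  outer loop
   vertex 2.2 2.5 4.5
   vertex 3.0 0.8 1.2
   vertex 4.5 1.5 3.3
  endloop
 endfacet
 facet normal -0.658 -0.722 0.212
  outer loop
   vertex 2.2 2.5 4.5
   vertex 2.0 1.8 1.5
   vertex 3.0 0.8 1.2
  endloop
 endfacet
 facet normal -0.930 -0.046 0.366
  outer loop
   vertex 2.2 2.5 4.5
   vertex 2.2 4.1 4.7
   vertex 1.0 4.5 1.7
  endloop
 endfacet
 facet normal -0.924 -0.353 0.144
  outer loop
   vertex 2.2 2.5 4.5
   vertex 1.0 4.5 1.7
   vertex 2.0 1.8 1.5
  endloop
 endfacet
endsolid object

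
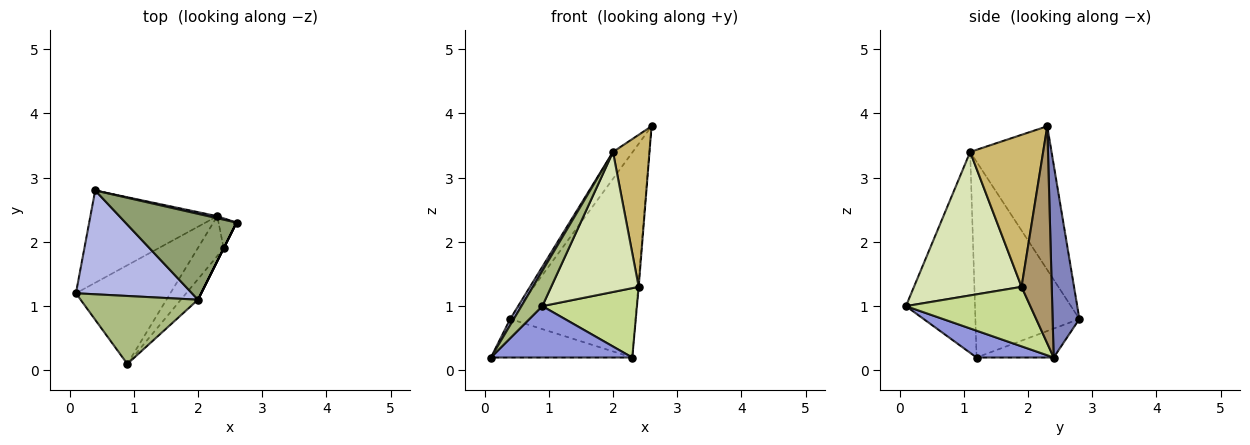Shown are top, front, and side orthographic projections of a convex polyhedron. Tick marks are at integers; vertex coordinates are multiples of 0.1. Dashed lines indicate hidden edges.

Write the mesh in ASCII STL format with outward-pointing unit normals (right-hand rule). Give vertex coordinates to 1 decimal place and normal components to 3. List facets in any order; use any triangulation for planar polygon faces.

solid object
 facet normal -0.206 0.377 -0.903
  outer loop
   vertex 2.3 2.4 0.2
   vertex 0.1 1.2 0.2
   vertex 0.4 2.8 0.8
  endloop
 endfacet
 facet normal 0.209 0.978 0.010
  outer loop
   vertex 2.3 2.4 0.2
   vertex 0.4 2.8 0.8
   vertex 2.6 2.3 3.8
  endloop
 endfacet
 facet normal 0.244 -0.448 -0.860
  outer loop
   vertex 0.9 0.1 1.0
   vertex 0.1 1.2 0.2
   vertex 2.3 2.4 0.2
  endloop
 endfacet
 facet normal -0.860 -0.030 0.510
  outer loop
   vertex 2.0 1.1 3.4
   vertex 0.4 2.8 0.8
   vertex 0.1 1.2 0.2
  endloop
 endfacet
 facet normal -0.777 0.188 0.601
  outer loop
   vertex 2.0 1.1 3.4
   vertex 2.6 2.3 3.8
   vertex 0.4 2.8 0.8
  endloop
 endfacet
 facet normal -0.835 -0.253 0.488
  outer loop
   vertex 2.0 1.1 3.4
   vertex 0.1 1.2 0.2
   vertex 0.9 0.1 1.0
  endloop
 endfacet
 facet normal 0.752 -0.572 -0.328
  outer loop
   vertex 2.4 1.9 1.3
   vertex 0.9 0.1 1.0
   vertex 2.3 2.4 0.2
  endloop
 endfacet
 facet normal 0.772 -0.628 -0.092
  outer loop
   vertex 2.4 1.9 1.3
   vertex 2.0 1.1 3.4
   vertex 0.9 0.1 1.0
  endloop
 endfacet
 facet normal 0.996 0.018 -0.083
  outer loop
   vertex 2.4 1.9 1.3
   vertex 2.3 2.4 0.2
   vertex 2.6 2.3 3.8
  endloop
 endfacet
 facet normal 0.894 -0.447 0.000
  outer loop
   vertex 2.4 1.9 1.3
   vertex 2.6 2.3 3.8
   vertex 2.0 1.1 3.4
  endloop
 endfacet
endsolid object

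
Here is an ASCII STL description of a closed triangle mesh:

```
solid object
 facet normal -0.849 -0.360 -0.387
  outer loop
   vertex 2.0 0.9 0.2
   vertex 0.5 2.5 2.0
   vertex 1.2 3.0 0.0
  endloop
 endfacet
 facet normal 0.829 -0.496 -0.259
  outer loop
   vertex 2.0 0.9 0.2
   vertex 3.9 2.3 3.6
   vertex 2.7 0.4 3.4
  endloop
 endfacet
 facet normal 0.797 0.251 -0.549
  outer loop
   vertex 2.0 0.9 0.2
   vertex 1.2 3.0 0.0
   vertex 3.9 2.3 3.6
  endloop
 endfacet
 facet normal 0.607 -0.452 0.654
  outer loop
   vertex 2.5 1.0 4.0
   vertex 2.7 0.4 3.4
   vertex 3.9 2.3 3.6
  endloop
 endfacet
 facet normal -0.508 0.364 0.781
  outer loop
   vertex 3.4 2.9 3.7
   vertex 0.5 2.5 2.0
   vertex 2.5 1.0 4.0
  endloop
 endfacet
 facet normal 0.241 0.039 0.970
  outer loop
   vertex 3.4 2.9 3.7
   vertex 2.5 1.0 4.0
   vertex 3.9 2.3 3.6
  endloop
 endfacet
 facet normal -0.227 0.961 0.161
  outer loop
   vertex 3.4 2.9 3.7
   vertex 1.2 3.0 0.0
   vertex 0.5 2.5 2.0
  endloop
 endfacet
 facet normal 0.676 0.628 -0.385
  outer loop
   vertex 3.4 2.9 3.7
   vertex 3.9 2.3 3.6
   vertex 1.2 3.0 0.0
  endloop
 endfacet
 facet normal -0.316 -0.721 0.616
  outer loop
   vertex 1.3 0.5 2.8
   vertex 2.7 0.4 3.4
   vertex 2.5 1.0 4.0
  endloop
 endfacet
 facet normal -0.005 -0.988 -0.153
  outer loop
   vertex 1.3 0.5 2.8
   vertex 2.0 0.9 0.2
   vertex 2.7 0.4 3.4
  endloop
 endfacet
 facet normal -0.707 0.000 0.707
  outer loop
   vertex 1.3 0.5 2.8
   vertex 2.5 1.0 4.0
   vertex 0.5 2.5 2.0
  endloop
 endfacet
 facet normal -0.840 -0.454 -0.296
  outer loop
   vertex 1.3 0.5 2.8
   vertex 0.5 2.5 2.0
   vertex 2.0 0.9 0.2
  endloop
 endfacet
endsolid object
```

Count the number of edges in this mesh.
18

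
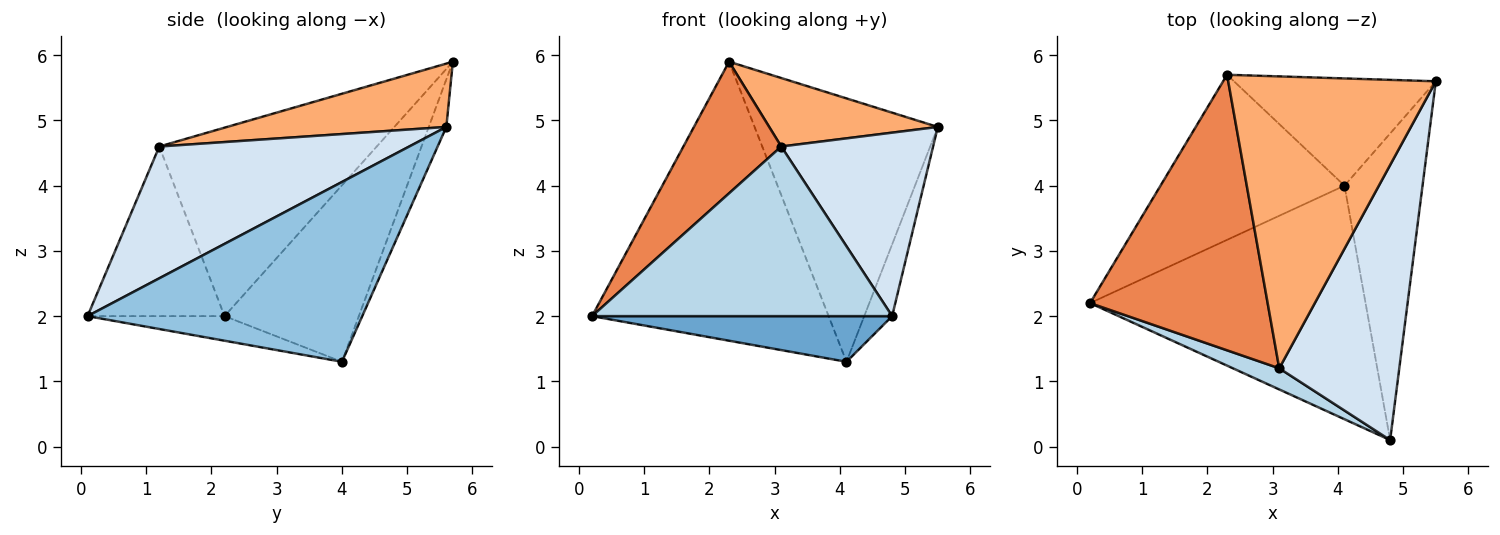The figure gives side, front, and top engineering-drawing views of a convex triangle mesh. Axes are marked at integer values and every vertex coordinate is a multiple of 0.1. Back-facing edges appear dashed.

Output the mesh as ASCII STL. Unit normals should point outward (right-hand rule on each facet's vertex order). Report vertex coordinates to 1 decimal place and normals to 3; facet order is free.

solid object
 facet normal -0.087 -0.191 -0.978
  outer loop
   vertex 4.1 4.0 1.3
   vertex 4.8 0.1 2.0
   vertex 0.2 2.2 2.0
  endloop
 endfacet
 facet normal 0.913 0.093 -0.396
  outer loop
   vertex 4.1 4.0 1.3
   vertex 5.5 5.6 4.9
   vertex 4.8 0.1 2.0
  endloop
 endfacet
 facet normal -0.413 -0.904 0.113
  outer loop
   vertex 3.1 1.2 4.6
   vertex 0.2 2.2 2.0
   vertex 4.8 0.1 2.0
  endloop
 endfacet
 facet normal 0.674 -0.410 0.614
  outer loop
   vertex 3.1 1.2 4.6
   vertex 4.8 0.1 2.0
   vertex 5.5 5.6 4.9
  endloop
 endfacet
 facet normal -0.692 -0.311 0.652
  outer loop
   vertex 2.3 5.7 5.9
   vertex 0.2 2.2 2.0
   vertex 3.1 1.2 4.6
  endloop
 endfacet
 facet normal 0.285 -0.219 0.933
  outer loop
   vertex 2.3 5.7 5.9
   vertex 3.1 1.2 4.6
   vertex 5.5 5.6 4.9
  endloop
 endfacet
 facet normal -0.439 0.773 -0.458
  outer loop
   vertex 2.3 5.7 5.9
   vertex 4.1 4.0 1.3
   vertex 0.2 2.2 2.0
  endloop
 endfacet
 facet normal -0.089 0.923 -0.376
  outer loop
   vertex 2.3 5.7 5.9
   vertex 5.5 5.6 4.9
   vertex 4.1 4.0 1.3
  endloop
 endfacet
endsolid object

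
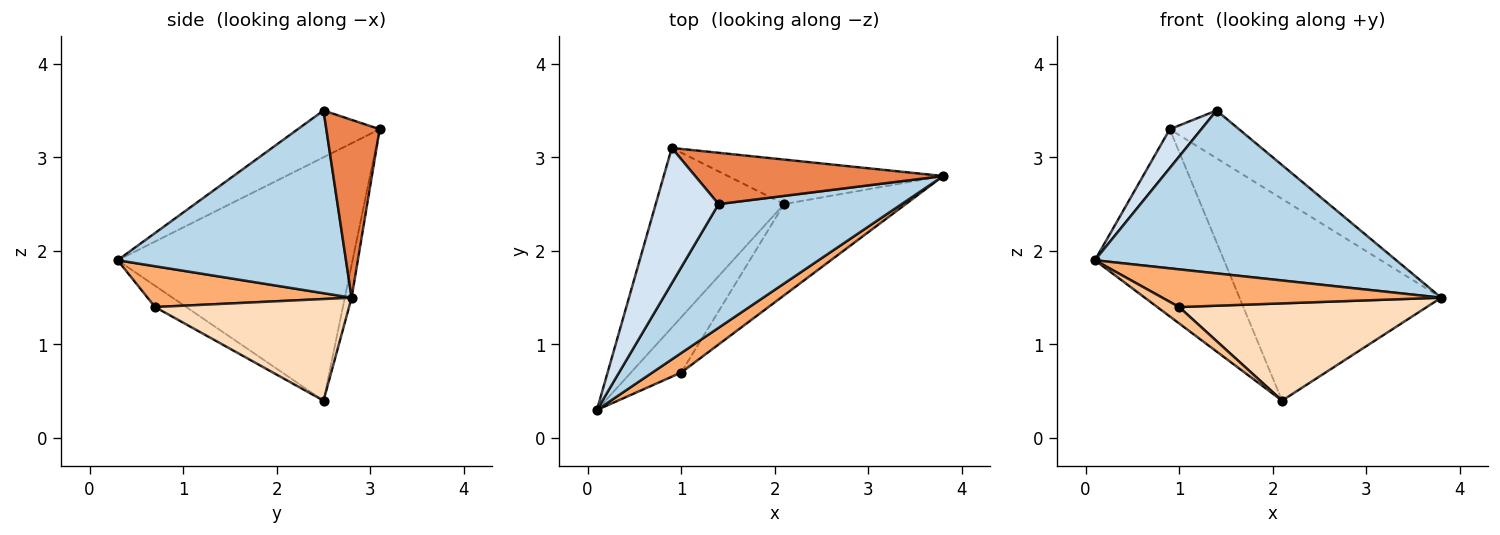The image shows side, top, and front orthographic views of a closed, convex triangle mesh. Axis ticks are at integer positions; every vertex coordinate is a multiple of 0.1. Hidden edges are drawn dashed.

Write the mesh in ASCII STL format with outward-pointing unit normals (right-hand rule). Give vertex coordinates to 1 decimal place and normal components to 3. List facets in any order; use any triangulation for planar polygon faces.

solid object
 facet normal -0.796 0.437 -0.420
  outer loop
   vertex 2.1 2.5 0.4
   vertex 0.1 0.3 1.9
   vertex 0.9 3.1 3.3
  endloop
 endfacet
 facet normal -0.033 0.976 -0.215
  outer loop
   vertex 2.1 2.5 0.4
   vertex 0.9 3.1 3.3
   vertex 3.8 2.8 1.5
  endloop
 endfacet
 facet normal 0.517 -0.682 0.518
  outer loop
   vertex 1.4 2.5 3.5
   vertex 0.1 0.3 1.9
   vertex 3.8 2.8 1.5
  endloop
 endfacet
 facet normal -0.582 -0.224 0.782
  outer loop
   vertex 1.4 2.5 3.5
   vertex 0.9 3.1 3.3
   vertex 0.1 0.3 1.9
  endloop
 endfacet
 facet normal 0.465 0.603 0.648
  outer loop
   vertex 1.4 2.5 3.5
   vertex 3.8 2.8 1.5
   vertex 0.9 3.1 3.3
  endloop
 endfacet
 facet normal 0.545 -0.745 0.385
  outer loop
   vertex 1.0 0.7 1.4
   vertex 3.8 2.8 1.5
   vertex 0.1 0.3 1.9
  endloop
 endfacet
 facet normal -0.376 -0.263 -0.888
  outer loop
   vertex 1.0 0.7 1.4
   vertex 0.1 0.3 1.9
   vertex 2.1 2.5 0.4
  endloop
 endfacet
 facet normal 0.496 -0.633 -0.594
  outer loop
   vertex 1.0 0.7 1.4
   vertex 2.1 2.5 0.4
   vertex 3.8 2.8 1.5
  endloop
 endfacet
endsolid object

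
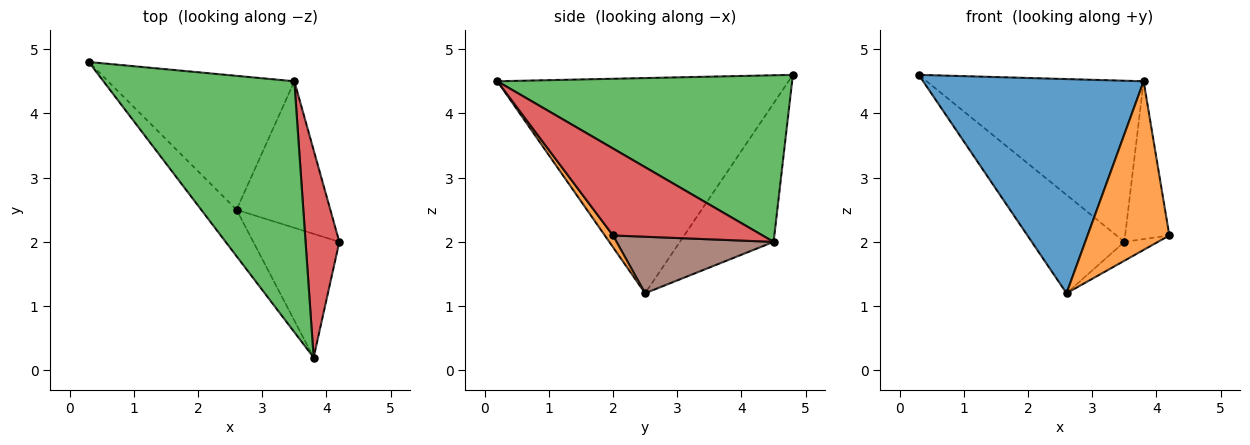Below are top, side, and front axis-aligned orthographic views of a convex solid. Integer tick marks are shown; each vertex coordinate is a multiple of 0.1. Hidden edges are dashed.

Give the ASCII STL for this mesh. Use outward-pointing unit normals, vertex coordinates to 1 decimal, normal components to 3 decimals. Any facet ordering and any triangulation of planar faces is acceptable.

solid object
 facet normal -0.790 -0.599 -0.130
  outer loop
   vertex 2.6 2.5 1.2
   vertex 3.8 0.2 4.5
   vertex 0.3 4.8 4.6
  endloop
 endfacet
 facet normal 0.080 -0.804 -0.589
  outer loop
   vertex 2.6 2.5 1.2
   vertex 4.2 2.0 2.1
   vertex 3.8 0.2 4.5
  endloop
 endfacet
 facet normal 0.592 0.436 0.678
  outer loop
   vertex 3.5 4.5 2.0
   vertex 0.3 4.8 4.6
   vertex 3.8 0.2 4.5
  endloop
 endfacet
 facet normal 0.899 0.266 0.349
  outer loop
   vertex 3.5 4.5 2.0
   vertex 3.8 0.2 4.5
   vertex 4.2 2.0 2.1
  endloop
 endfacet
 facet normal -0.514 0.508 -0.691
  outer loop
   vertex 3.5 4.5 2.0
   vertex 2.6 2.5 1.2
   vertex 0.3 4.8 4.6
  endloop
 endfacet
 facet normal 0.513 0.110 -0.851
  outer loop
   vertex 3.5 4.5 2.0
   vertex 4.2 2.0 2.1
   vertex 2.6 2.5 1.2
  endloop
 endfacet
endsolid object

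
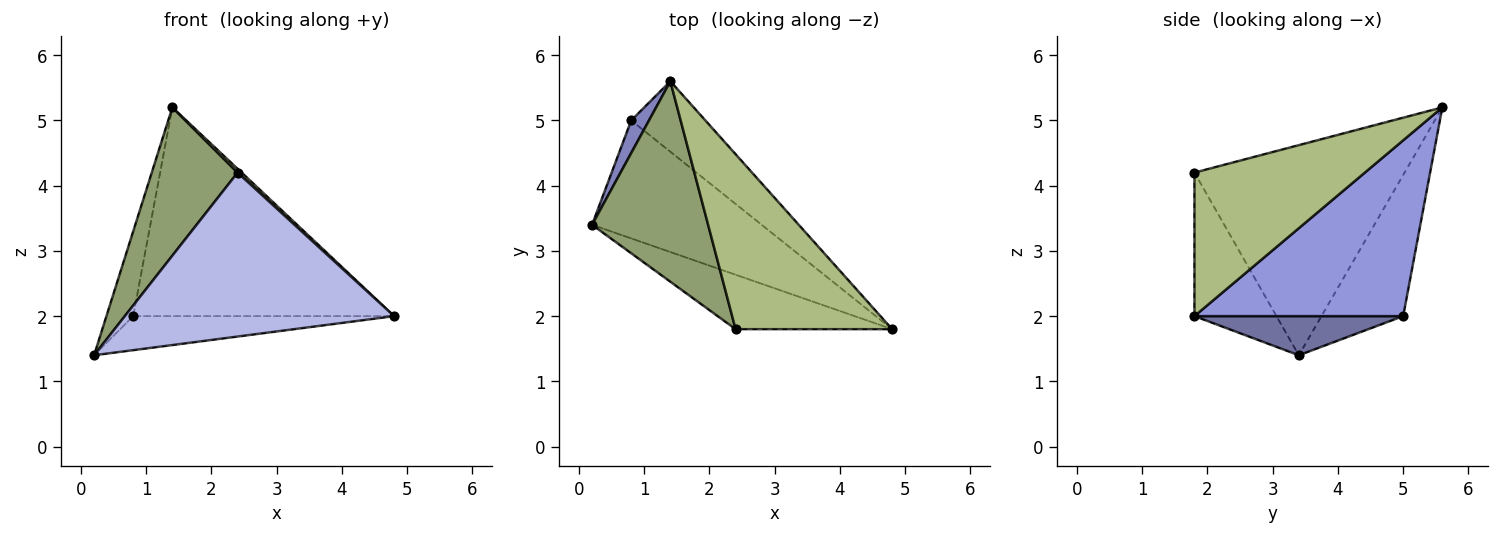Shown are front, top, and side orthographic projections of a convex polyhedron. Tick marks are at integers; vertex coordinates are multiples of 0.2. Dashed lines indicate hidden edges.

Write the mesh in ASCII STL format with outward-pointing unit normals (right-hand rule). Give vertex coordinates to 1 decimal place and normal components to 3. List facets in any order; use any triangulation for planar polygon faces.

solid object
 facet normal 0.216 0.271 -0.938
  outer loop
   vertex 0.8 5.0 2.0
   vertex 4.8 1.8 2.0
   vertex 0.2 3.4 1.4
  endloop
 endfacet
 facet normal -0.944 0.309 0.119
  outer loop
   vertex 0.8 5.0 2.0
   vertex 0.2 3.4 1.4
   vertex 1.4 5.6 5.2
  endloop
 endfacet
 facet normal 0.604 0.755 -0.255
  outer loop
   vertex 0.8 5.0 2.0
   vertex 1.4 5.6 5.2
   vertex 4.8 1.8 2.0
  endloop
 endfacet
 facet normal -0.278 -0.912 -0.303
  outer loop
   vertex 2.4 1.8 4.2
   vertex 0.2 3.4 1.4
   vertex 4.8 1.8 2.0
  endloop
 endfacet
 facet normal -0.824 -0.337 0.455
  outer loop
   vertex 2.4 1.8 4.2
   vertex 1.4 5.6 5.2
   vertex 0.2 3.4 1.4
  endloop
 endfacet
 facet normal 0.676 -0.016 0.737
  outer loop
   vertex 2.4 1.8 4.2
   vertex 4.8 1.8 2.0
   vertex 1.4 5.6 5.2
  endloop
 endfacet
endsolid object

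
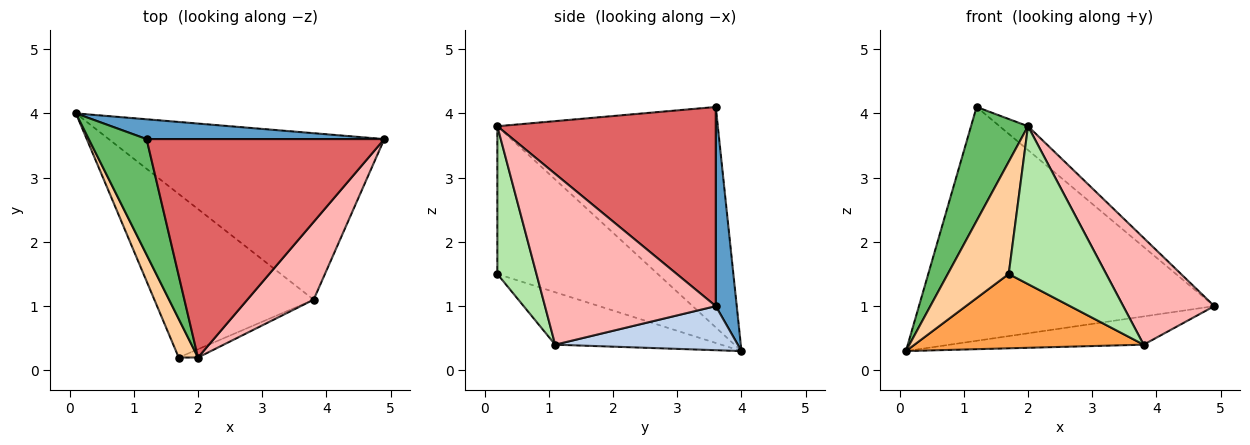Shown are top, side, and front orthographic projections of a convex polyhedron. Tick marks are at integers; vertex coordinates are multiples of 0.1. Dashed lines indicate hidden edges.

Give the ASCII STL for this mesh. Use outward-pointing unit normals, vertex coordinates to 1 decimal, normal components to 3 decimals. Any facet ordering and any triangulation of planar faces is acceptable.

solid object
 facet normal 0.071 0.994 0.084
  outer loop
   vertex 1.2 3.6 4.1
   vertex 4.9 3.6 1.0
   vertex 0.1 4.0 0.3
  endloop
 endfacet
 facet normal 0.156 0.165 -0.974
  outer loop
   vertex 3.8 1.1 0.4
   vertex 0.1 4.0 0.3
   vertex 4.9 3.6 1.0
  endloop
 endfacet
 facet normal -0.287 -0.396 -0.872
  outer loop
   vertex 3.8 1.1 0.4
   vertex 1.7 0.2 1.5
   vertex 0.1 4.0 0.3
  endloop
 endfacet
 facet normal -0.928 -0.352 0.121
  outer loop
   vertex 2.0 0.2 3.8
   vertex 0.1 4.0 0.3
   vertex 1.7 0.2 1.5
  endloop
 endfacet
 facet normal -0.938 -0.243 0.246
  outer loop
   vertex 2.0 0.2 3.8
   vertex 1.2 3.6 4.1
   vertex 0.1 4.0 0.3
  endloop
 endfacet
 facet normal 0.372 -0.927 -0.049
  outer loop
   vertex 2.0 0.2 3.8
   vertex 1.7 0.2 1.5
   vertex 3.8 1.1 0.4
  endloop
 endfacet
 facet normal 0.640 0.083 0.764
  outer loop
   vertex 2.0 0.2 3.8
   vertex 4.9 3.6 1.0
   vertex 1.2 3.6 4.1
  endloop
 endfacet
 facet normal 0.835 -0.445 0.324
  outer loop
   vertex 2.0 0.2 3.8
   vertex 3.8 1.1 0.4
   vertex 4.9 3.6 1.0
  endloop
 endfacet
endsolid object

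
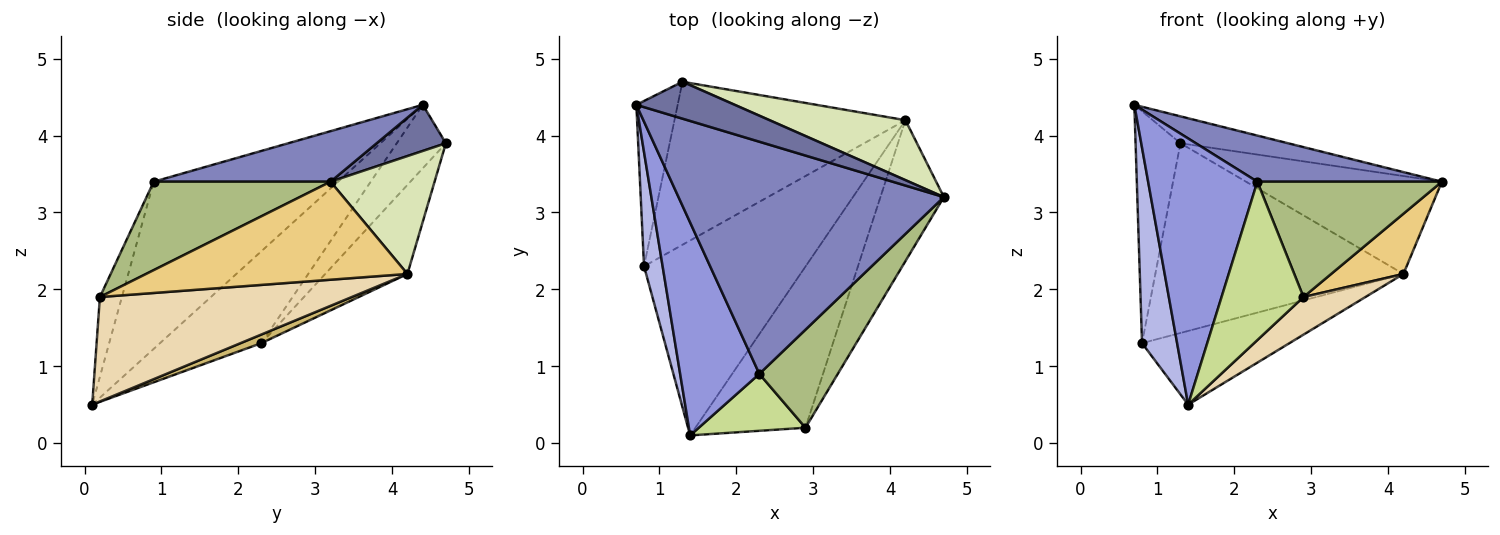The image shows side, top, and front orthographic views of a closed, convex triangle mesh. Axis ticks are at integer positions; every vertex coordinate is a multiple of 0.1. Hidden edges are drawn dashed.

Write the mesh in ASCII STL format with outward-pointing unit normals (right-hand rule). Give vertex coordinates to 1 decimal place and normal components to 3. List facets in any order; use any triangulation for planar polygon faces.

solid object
 facet normal 0.354 0.551 0.756
  outer loop
   vertex 1.3 4.7 3.9
   vertex 0.7 4.4 4.4
   vertex 4.7 3.2 3.4
  endloop
 endfacet
 facet normal 0.184 -0.192 0.964
  outer loop
   vertex 2.3 0.9 3.4
   vertex 4.7 3.2 3.4
   vertex 0.7 4.4 4.4
  endloop
 endfacet
 facet normal -0.797 -0.472 0.377
  outer loop
   vertex 2.3 0.9 3.4
   vertex 0.7 4.4 4.4
   vertex 1.4 0.1 0.5
  endloop
 endfacet
 facet normal -0.928 -0.321 0.188
  outer loop
   vertex 0.8 2.3 1.3
   vertex 1.4 0.1 0.5
   vertex 0.7 4.4 4.4
  endloop
 endfacet
 facet normal -0.665 0.608 -0.433
  outer loop
   vertex 0.8 2.3 1.3
   vertex 0.7 4.4 4.4
   vertex 1.3 4.7 3.9
  endloop
 endfacet
 facet normal 0.590 -0.615 0.523
  outer loop
   vertex 2.9 0.2 1.9
   vertex 4.7 3.2 3.4
   vertex 2.3 0.9 3.4
  endloop
 endfacet
 facet normal -0.245 -0.912 0.328
  outer loop
   vertex 2.9 0.2 1.9
   vertex 2.3 0.9 3.4
   vertex 1.4 0.1 0.5
  endloop
 endfacet
 facet normal 0.413 0.777 0.475
  outer loop
   vertex 4.2 4.2 2.2
   vertex 1.3 4.7 3.9
   vertex 4.7 3.2 3.4
  endloop
 endfacet
 facet normal -0.244 0.736 -0.632
  outer loop
   vertex 4.2 4.2 2.2
   vertex 0.8 2.3 1.3
   vertex 1.3 4.7 3.9
  endloop
 endfacet
 facet normal 0.050 0.353 -0.934
  outer loop
   vertex 4.2 4.2 2.2
   vertex 1.4 0.1 0.5
   vertex 0.8 2.3 1.3
  endloop
 endfacet
 facet normal 0.818 -0.226 -0.529
  outer loop
   vertex 4.2 4.2 2.2
   vertex 4.7 3.2 3.4
   vertex 2.9 0.2 1.9
  endloop
 endfacet
 facet normal 0.679 -0.167 -0.715
  outer loop
   vertex 4.2 4.2 2.2
   vertex 2.9 0.2 1.9
   vertex 1.4 0.1 0.5
  endloop
 endfacet
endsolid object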